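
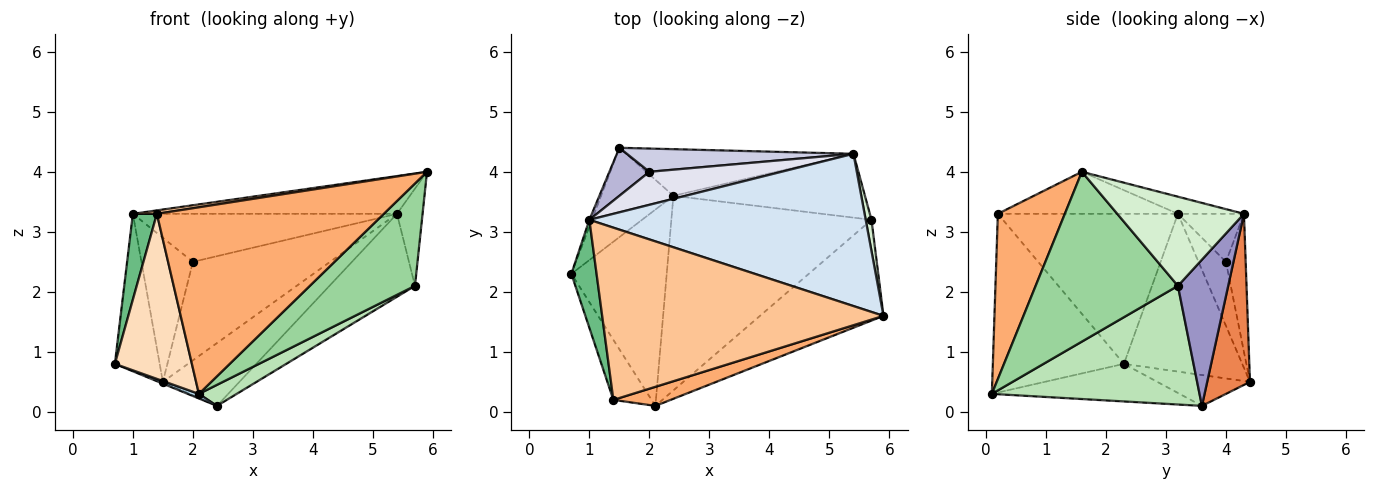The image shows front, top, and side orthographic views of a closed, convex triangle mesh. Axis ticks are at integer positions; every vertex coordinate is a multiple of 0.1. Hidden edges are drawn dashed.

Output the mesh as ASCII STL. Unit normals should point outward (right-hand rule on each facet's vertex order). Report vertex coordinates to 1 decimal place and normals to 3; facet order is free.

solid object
 facet normal -0.935 0.354 -0.015
  outer loop
   vertex 1.0 3.2 3.3
   vertex 1.5 4.4 0.5
   vertex 0.7 2.3 0.8
  endloop
 endfacet
 facet normal -0.393 0.018 -0.920
  outer loop
   vertex 2.4 3.6 0.1
   vertex 0.7 2.3 0.8
   vertex 1.5 4.4 0.5
  endloop
 endfacet
 facet normal -0.366 -0.022 -0.930
  outer loop
   vertex 2.4 3.6 0.1
   vertex 2.1 0.1 0.3
   vertex 0.7 2.3 0.8
  endloop
 endfacet
 facet normal -0.060 0.240 0.969
  outer loop
   vertex 5.4 4.3 3.3
   vertex 1.0 3.2 3.3
   vertex 5.9 1.6 4.0
  endloop
 endfacet
 facet normal 0.409 0.732 -0.544
  outer loop
   vertex 5.4 4.3 3.3
   vertex 2.4 3.6 0.1
   vertex 1.5 4.4 0.5
  endloop
 endfacet
 facet normal 0.282 -0.955 0.098
  outer loop
   vertex 1.4 0.2 3.3
   vertex 2.1 0.1 0.3
   vertex 5.9 1.6 4.0
  endloop
 endfacet
 facet normal -0.148 -0.020 0.989
  outer loop
   vertex 1.4 0.2 3.3
   vertex 5.9 1.6 4.0
   vertex 1.0 3.2 3.3
  endloop
 endfacet
 facet normal -0.848 -0.498 -0.181
  outer loop
   vertex 1.4 0.2 3.3
   vertex 0.7 2.3 0.8
   vertex 2.1 0.1 0.3
  endloop
 endfacet
 facet normal -0.978 -0.130 0.164
  outer loop
   vertex 1.4 0.2 3.3
   vertex 1.0 3.2 3.3
   vertex 0.7 2.3 0.8
  endloop
 endfacet
 facet normal 0.694 -0.513 -0.505
  outer loop
   vertex 5.7 3.2 2.1
   vertex 5.9 1.6 4.0
   vertex 2.1 0.1 0.3
  endloop
 endfacet
 facet normal 0.508 -0.092 -0.856
  outer loop
   vertex 5.7 3.2 2.1
   vertex 2.1 0.1 0.3
   vertex 2.4 3.6 0.1
  endloop
 endfacet
 facet normal 0.978 0.198 0.063
  outer loop
   vertex 5.7 3.2 2.1
   vertex 5.4 4.3 3.3
   vertex 5.9 1.6 4.0
  endloop
 endfacet
 facet normal 0.422 0.718 -0.553
  outer loop
   vertex 5.7 3.2 2.1
   vertex 2.4 3.6 0.1
   vertex 5.4 4.3 3.3
  endloop
 endfacet
 facet normal -0.451 0.846 0.282
  outer loop
   vertex 2.0 4.0 2.5
   vertex 1.5 4.4 0.5
   vertex 1.0 3.2 3.3
  endloop
 endfacet
 facet normal -0.139 0.964 0.227
  outer loop
   vertex 2.0 4.0 2.5
   vertex 5.4 4.3 3.3
   vertex 1.5 4.4 0.5
  endloop
 endfacet
 facet normal -0.202 0.807 0.555
  outer loop
   vertex 2.0 4.0 2.5
   vertex 1.0 3.2 3.3
   vertex 5.4 4.3 3.3
  endloop
 endfacet
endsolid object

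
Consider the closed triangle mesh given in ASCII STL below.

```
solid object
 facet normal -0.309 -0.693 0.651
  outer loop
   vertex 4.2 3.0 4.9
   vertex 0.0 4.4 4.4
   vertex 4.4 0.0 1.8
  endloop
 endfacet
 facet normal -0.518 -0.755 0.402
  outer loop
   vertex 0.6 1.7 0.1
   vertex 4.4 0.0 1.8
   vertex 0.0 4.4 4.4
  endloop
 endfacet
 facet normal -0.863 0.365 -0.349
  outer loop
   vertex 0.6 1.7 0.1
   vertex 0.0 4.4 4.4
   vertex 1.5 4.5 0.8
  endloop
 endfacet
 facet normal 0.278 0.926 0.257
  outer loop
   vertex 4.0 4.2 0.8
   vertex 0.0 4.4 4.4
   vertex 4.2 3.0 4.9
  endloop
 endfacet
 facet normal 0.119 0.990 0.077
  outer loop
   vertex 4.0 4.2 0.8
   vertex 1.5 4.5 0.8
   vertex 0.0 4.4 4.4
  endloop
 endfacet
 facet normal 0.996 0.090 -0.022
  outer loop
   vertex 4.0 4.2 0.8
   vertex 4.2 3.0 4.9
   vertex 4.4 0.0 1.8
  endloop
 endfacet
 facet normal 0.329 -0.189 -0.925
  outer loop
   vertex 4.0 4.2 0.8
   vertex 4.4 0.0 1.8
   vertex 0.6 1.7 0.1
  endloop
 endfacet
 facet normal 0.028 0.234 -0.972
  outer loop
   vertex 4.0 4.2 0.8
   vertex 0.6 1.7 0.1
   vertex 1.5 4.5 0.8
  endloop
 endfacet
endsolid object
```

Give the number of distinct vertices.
6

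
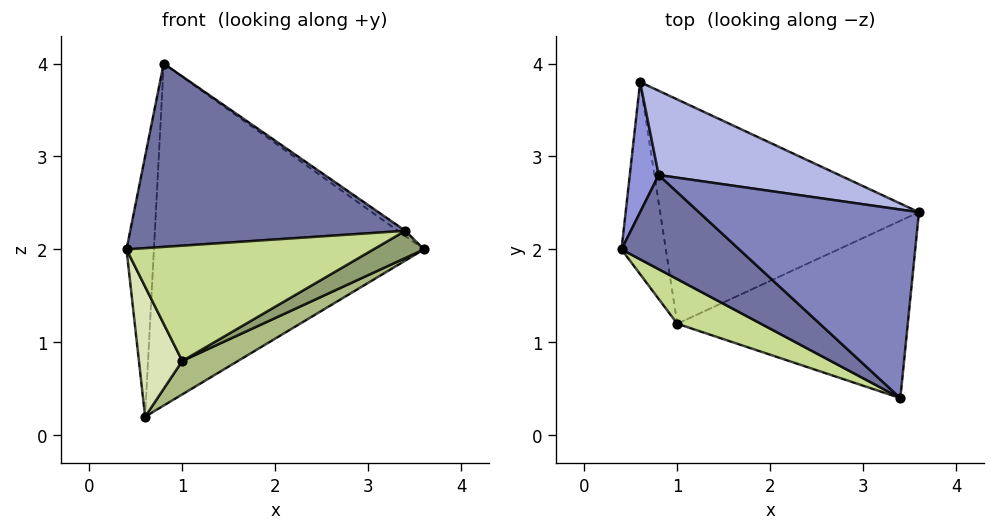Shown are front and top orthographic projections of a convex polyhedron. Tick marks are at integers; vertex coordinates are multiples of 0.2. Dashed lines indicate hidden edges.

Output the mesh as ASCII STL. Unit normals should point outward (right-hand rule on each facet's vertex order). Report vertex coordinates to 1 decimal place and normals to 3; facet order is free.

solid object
 facet normal -0.451 -0.794 0.408
  outer loop
   vertex 0.8 2.8 4.0
   vertex 0.4 2.0 2.0
   vertex 3.4 0.4 2.2
  endloop
 endfacet
 facet normal 0.583 0.023 0.812
  outer loop
   vertex 0.8 2.8 4.0
   vertex 3.4 0.4 2.2
   vertex 3.6 2.4 2.0
  endloop
 endfacet
 facet normal -0.970 0.216 0.108
  outer loop
   vertex 0.6 3.8 0.2
   vertex 0.4 2.0 2.0
   vertex 0.8 2.8 4.0
  endloop
 endfacet
 facet normal 0.296 0.928 0.229
  outer loop
   vertex 0.6 3.8 0.2
   vertex 0.8 2.8 4.0
   vertex 3.6 2.4 2.0
  endloop
 endfacet
 facet normal 0.466 -0.134 -0.875
  outer loop
   vertex 1.0 1.2 0.8
   vertex 3.6 2.4 2.0
   vertex 3.4 0.4 2.2
  endloop
 endfacet
 facet normal 0.465 -0.131 -0.876
  outer loop
   vertex 1.0 1.2 0.8
   vertex 0.6 3.8 0.2
   vertex 3.6 2.4 2.0
  endloop
 endfacet
 facet normal -0.462 -0.827 0.320
  outer loop
   vertex 1.0 1.2 0.8
   vertex 3.4 0.4 2.2
   vertex 0.4 2.0 2.0
  endloop
 endfacet
 facet normal -0.923 -0.215 -0.318
  outer loop
   vertex 1.0 1.2 0.8
   vertex 0.4 2.0 2.0
   vertex 0.6 3.8 0.2
  endloop
 endfacet
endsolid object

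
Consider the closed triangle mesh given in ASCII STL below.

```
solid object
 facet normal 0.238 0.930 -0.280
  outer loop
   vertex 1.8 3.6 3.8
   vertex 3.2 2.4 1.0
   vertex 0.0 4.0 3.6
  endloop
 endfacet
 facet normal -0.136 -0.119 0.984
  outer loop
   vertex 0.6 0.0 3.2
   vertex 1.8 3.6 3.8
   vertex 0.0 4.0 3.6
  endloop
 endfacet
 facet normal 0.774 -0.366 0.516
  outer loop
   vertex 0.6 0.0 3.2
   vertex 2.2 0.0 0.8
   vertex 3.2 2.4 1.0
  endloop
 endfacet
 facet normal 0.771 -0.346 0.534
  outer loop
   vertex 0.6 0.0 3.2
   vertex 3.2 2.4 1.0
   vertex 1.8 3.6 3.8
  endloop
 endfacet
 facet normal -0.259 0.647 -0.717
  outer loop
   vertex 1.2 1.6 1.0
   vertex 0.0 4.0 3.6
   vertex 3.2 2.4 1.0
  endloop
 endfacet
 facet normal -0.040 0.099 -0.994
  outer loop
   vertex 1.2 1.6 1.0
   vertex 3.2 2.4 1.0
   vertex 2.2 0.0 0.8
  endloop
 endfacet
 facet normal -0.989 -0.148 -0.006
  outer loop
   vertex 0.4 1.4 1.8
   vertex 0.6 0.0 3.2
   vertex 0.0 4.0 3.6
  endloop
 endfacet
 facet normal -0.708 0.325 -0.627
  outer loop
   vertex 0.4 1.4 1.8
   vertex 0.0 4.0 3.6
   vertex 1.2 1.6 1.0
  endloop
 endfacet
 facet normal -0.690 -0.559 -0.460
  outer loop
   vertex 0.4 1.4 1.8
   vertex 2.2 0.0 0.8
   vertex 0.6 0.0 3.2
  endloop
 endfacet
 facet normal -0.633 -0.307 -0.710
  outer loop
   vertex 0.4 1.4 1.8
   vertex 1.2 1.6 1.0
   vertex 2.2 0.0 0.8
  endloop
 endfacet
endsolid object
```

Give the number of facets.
10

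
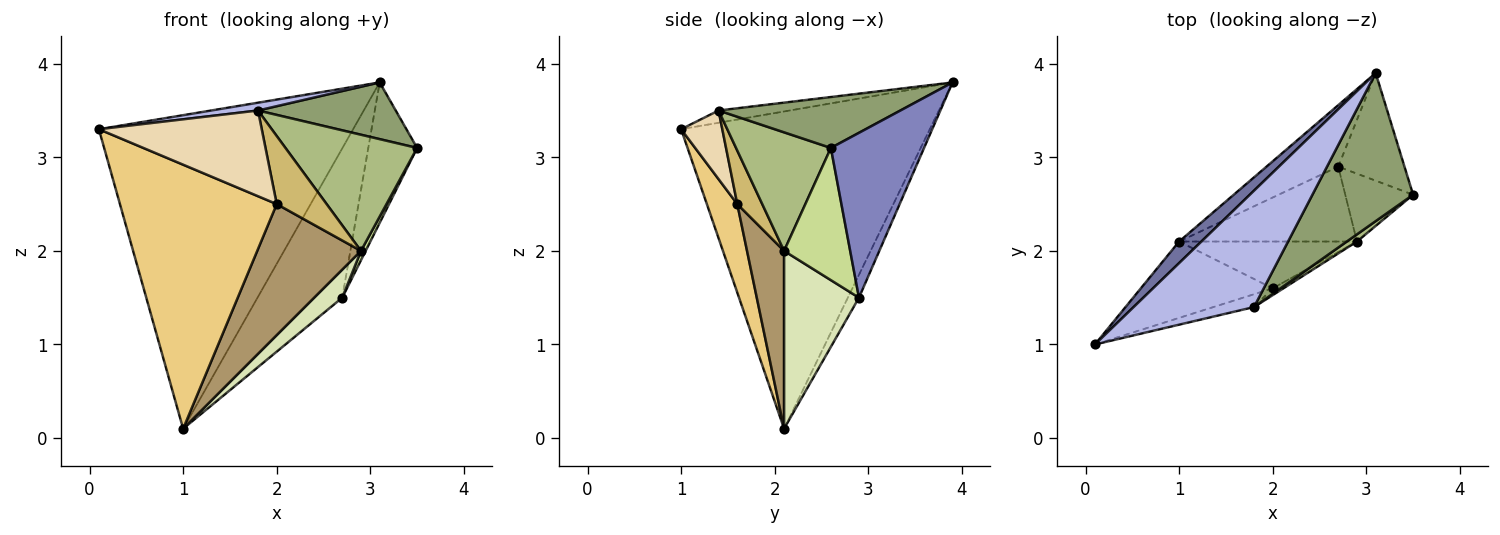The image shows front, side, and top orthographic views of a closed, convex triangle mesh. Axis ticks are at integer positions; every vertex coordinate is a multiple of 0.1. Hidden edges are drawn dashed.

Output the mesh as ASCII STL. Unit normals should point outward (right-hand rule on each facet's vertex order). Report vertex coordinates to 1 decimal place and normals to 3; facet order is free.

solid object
 facet normal -0.698 0.714 0.049
  outer loop
   vertex 1.0 2.1 0.1
   vertex 0.1 1.0 3.3
   vertex 3.1 3.9 3.8
  endloop
 endfacet
 facet normal 0.834 0.437 -0.335
  outer loop
   vertex 2.7 2.9 1.5
   vertex 3.1 3.9 3.8
   vertex 3.5 2.6 3.1
  endloop
 endfacet
 facet normal -0.121 0.918 -0.378
  outer loop
   vertex 2.7 2.9 1.5
   vertex 1.0 2.1 0.1
   vertex 3.1 3.9 3.8
  endloop
 endfacet
 facet normal -0.101 -0.067 0.993
  outer loop
   vertex 1.8 1.4 3.5
   vertex 3.1 3.9 3.8
   vertex 0.1 1.0 3.3
  endloop
 endfacet
 facet normal 0.427 -0.323 0.844
  outer loop
   vertex 1.8 1.4 3.5
   vertex 3.5 2.6 3.1
   vertex 3.1 3.9 3.8
  endloop
 endfacet
 facet normal 0.584 -0.810 0.050
  outer loop
   vertex 2.9 2.1 2.0
   vertex 3.5 2.6 3.1
   vertex 1.8 1.4 3.5
  endloop
 endfacet
 facet normal 0.888 -0.063 -0.456
  outer loop
   vertex 2.9 2.1 2.0
   vertex 2.7 2.9 1.5
   vertex 3.5 2.6 3.1
  endloop
 endfacet
 facet normal 0.683 -0.256 -0.683
  outer loop
   vertex 2.9 2.1 2.0
   vertex 1.0 2.1 0.1
   vertex 2.7 2.9 1.5
  endloop
 endfacet
 facet normal 0.319 -0.893 -0.319
  outer loop
   vertex 2.0 1.6 2.5
   vertex 1.0 2.1 0.1
   vertex 2.9 2.1 2.0
  endloop
 endfacet
 facet normal 0.445 -0.891 -0.089
  outer loop
   vertex 2.0 1.6 2.5
   vertex 2.9 2.1 2.0
   vertex 1.8 1.4 3.5
  endloop
 endfacet
 facet normal 0.183 -0.944 -0.273
  outer loop
   vertex 2.0 1.6 2.5
   vertex 0.1 1.0 3.3
   vertex 1.0 2.1 0.1
  endloop
 endfacet
 facet normal 0.243 -0.959 -0.143
  outer loop
   vertex 2.0 1.6 2.5
   vertex 1.8 1.4 3.5
   vertex 0.1 1.0 3.3
  endloop
 endfacet
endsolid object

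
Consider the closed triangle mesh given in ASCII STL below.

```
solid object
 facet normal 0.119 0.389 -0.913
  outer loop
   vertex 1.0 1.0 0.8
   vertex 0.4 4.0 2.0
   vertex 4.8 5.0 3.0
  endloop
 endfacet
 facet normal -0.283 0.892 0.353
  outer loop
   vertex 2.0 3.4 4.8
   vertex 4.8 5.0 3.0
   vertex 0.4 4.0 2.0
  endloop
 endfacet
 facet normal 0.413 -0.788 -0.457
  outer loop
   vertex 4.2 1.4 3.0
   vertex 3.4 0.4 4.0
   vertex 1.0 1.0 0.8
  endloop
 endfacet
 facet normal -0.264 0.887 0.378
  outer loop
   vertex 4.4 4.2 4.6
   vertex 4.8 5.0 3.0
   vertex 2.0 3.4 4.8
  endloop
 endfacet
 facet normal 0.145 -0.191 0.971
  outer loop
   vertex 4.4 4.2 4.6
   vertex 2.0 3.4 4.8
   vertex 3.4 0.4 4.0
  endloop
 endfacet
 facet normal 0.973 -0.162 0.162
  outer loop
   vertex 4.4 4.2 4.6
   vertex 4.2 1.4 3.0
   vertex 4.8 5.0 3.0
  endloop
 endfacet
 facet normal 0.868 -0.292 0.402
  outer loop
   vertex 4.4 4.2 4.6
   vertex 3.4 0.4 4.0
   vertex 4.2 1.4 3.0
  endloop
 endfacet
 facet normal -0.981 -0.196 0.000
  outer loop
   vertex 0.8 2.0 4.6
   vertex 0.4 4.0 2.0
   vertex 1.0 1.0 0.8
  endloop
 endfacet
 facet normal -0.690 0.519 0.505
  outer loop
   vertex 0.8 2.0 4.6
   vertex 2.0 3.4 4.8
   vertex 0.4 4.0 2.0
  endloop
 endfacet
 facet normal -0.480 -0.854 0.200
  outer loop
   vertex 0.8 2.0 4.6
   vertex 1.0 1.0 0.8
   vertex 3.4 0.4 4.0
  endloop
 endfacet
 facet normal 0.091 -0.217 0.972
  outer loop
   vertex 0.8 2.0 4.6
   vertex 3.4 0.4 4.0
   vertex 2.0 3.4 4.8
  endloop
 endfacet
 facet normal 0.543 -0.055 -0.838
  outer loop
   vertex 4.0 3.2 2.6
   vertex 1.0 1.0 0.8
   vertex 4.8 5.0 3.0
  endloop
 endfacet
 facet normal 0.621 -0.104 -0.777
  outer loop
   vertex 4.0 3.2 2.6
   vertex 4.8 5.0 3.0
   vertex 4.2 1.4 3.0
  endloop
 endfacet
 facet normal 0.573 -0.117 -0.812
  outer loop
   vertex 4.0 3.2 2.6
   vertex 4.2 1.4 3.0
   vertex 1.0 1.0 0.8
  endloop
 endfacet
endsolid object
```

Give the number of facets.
14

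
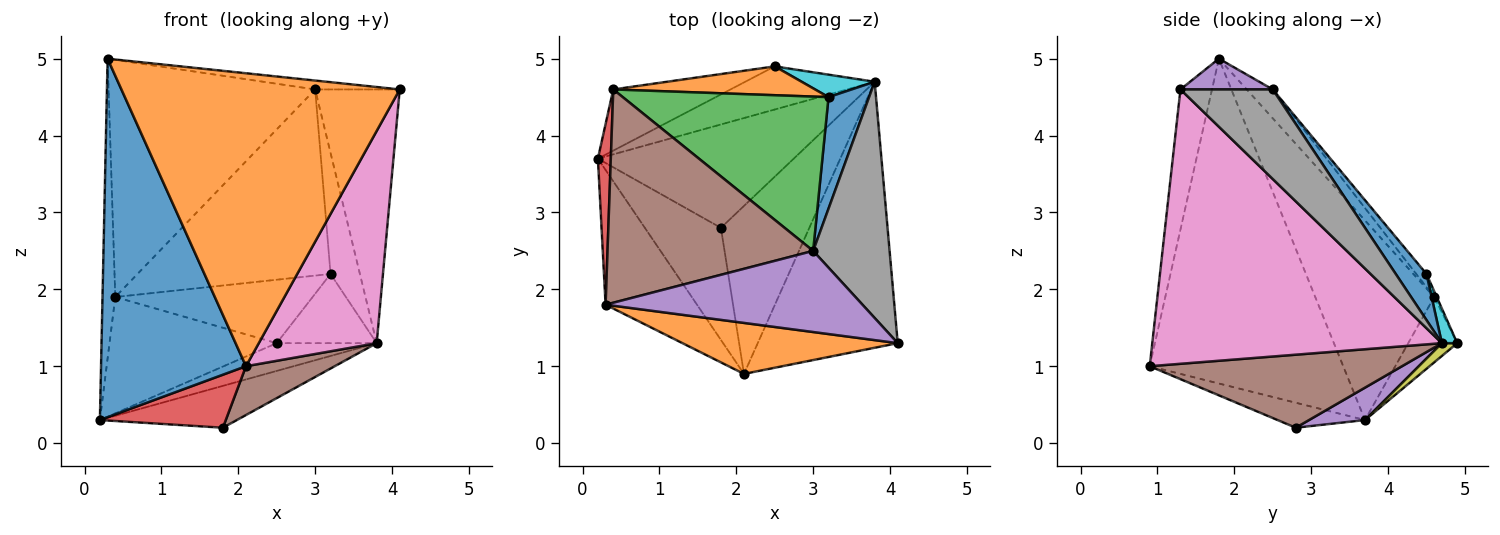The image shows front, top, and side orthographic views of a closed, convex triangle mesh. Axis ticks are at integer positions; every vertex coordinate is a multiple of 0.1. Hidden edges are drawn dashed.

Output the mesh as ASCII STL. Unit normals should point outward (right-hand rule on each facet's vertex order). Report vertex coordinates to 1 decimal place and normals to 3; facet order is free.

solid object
 facet normal -0.781 -0.585 -0.220
  outer loop
   vertex 2.1 0.9 1.0
   vertex 0.3 1.8 5.0
   vertex 0.2 3.7 0.3
  endloop
 endfacet
 facet normal -0.111 -0.979 0.170
  outer loop
   vertex 2.1 0.9 1.0
   vertex 4.1 1.3 4.6
   vertex 0.3 1.8 5.0
  endloop
 endfacet
 facet normal -0.251 0.857 -0.451
  outer loop
   vertex 0.4 4.6 1.9
   vertex 2.5 4.9 1.3
   vertex 0.2 3.7 0.3
  endloop
 endfacet
 facet normal -0.992 0.106 0.064
  outer loop
   vertex 0.4 4.6 1.9
   vertex 0.2 3.7 0.3
   vertex 0.3 1.8 5.0
  endloop
 endfacet
 facet normal 0.118 0.108 0.987
  outer loop
   vertex 3.0 2.5 4.6
   vertex 0.3 1.8 5.0
   vertex 4.1 1.3 4.6
  endloop
 endfacet
 facet normal -0.093 0.740 0.666
  outer loop
   vertex 3.0 2.5 4.6
   vertex 0.4 4.6 1.9
   vertex 0.3 1.8 5.0
  endloop
 endfacet
 facet normal 0.837 -0.341 -0.427
  outer loop
   vertex 3.8 4.7 1.3
   vertex 4.1 1.3 4.6
   vertex 2.1 0.9 1.0
  endloop
 endfacet
 facet normal 0.624 0.572 0.533
  outer loop
   vertex 3.8 4.7 1.3
   vertex 3.0 2.5 4.6
   vertex 4.1 1.3 4.6
  endloop
 endfacet
 facet normal 0.083 0.539 -0.838
  outer loop
   vertex 3.8 4.7 1.3
   vertex 0.2 3.7 0.3
   vertex 2.5 4.9 1.3
  endloop
 endfacet
 facet normal 0.145 0.941 0.306
  outer loop
   vertex 3.2 4.5 2.2
   vertex 3.8 4.7 1.3
   vertex 2.5 4.9 1.3
  endloop
 endfacet
 facet normal 0.610 0.583 0.536
  outer loop
   vertex 3.2 4.5 2.2
   vertex 3.0 2.5 4.6
   vertex 3.8 4.7 1.3
  endloop
 endfacet
 facet normal -0.012 0.910 0.414
  outer loop
   vertex 3.2 4.5 2.2
   vertex 2.5 4.9 1.3
   vertex 0.4 4.6 1.9
  endloop
 endfacet
 facet normal -0.041 0.769 0.638
  outer loop
   vertex 3.2 4.5 2.2
   vertex 0.4 4.6 1.9
   vertex 3.0 2.5 4.6
  endloop
 endfacet
 facet normal -0.285 -0.410 -0.867
  outer loop
   vertex 1.8 2.8 0.2
   vertex 2.1 0.9 1.0
   vertex 0.2 3.7 0.3
  endloop
 endfacet
 facet normal 0.151 0.371 -0.916
  outer loop
   vertex 1.8 2.8 0.2
   vertex 0.2 3.7 0.3
   vertex 3.8 4.7 1.3
  endloop
 endfacet
 facet normal 0.621 -0.219 -0.752
  outer loop
   vertex 1.8 2.8 0.2
   vertex 3.8 4.7 1.3
   vertex 2.1 0.9 1.0
  endloop
 endfacet
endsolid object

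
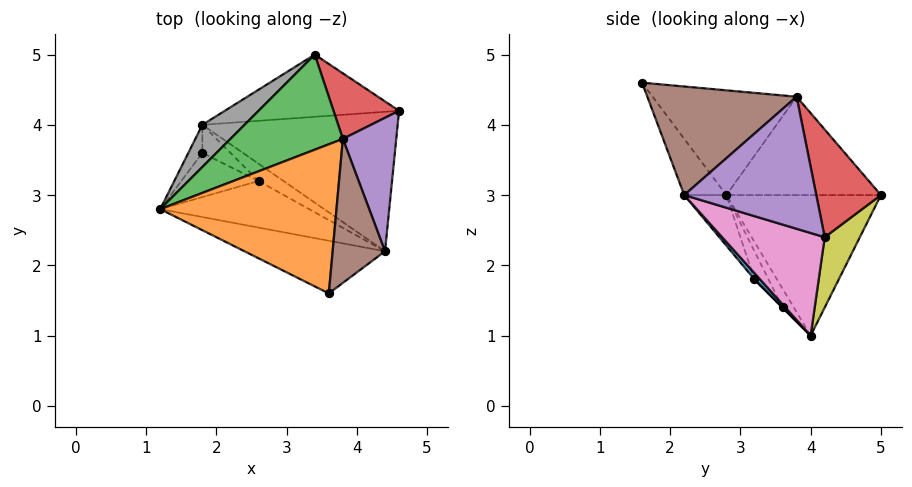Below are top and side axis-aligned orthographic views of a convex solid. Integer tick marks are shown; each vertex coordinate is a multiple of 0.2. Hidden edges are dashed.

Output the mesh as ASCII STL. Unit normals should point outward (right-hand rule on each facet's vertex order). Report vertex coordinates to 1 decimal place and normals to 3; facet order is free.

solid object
 facet normal -0.167 -0.893 -0.418
  outer loop
   vertex 4.4 2.2 3.0
   vertex 3.6 1.6 4.6
   vertex 1.2 2.8 3.0
  endloop
 endfacet
 facet normal -0.507 0.124 0.853
  outer loop
   vertex 3.8 3.8 4.4
   vertex 1.2 2.8 3.0
   vertex 3.6 1.6 4.6
  endloop
 endfacet
 facet normal -0.550 0.550 0.629
  outer loop
   vertex 3.8 3.8 4.4
   vertex 3.4 5.0 3.0
   vertex 1.2 2.8 3.0
  endloop
 endfacet
 facet normal 0.638 0.665 0.388
  outer loop
   vertex 3.8 3.8 4.4
   vertex 4.6 4.2 2.4
   vertex 3.4 5.0 3.0
  endloop
 endfacet
 facet normal 0.927 0.020 0.375
  outer loop
   vertex 3.8 3.8 4.4
   vertex 4.4 2.2 3.0
   vertex 4.6 4.2 2.4
  endloop
 endfacet
 facet normal 0.900 -0.042 0.434
  outer loop
   vertex 3.8 3.8 4.4
   vertex 3.6 1.6 4.6
   vertex 4.4 2.2 3.0
  endloop
 endfacet
 facet normal 0.444 -0.298 -0.845
  outer loop
   vertex 1.8 4.0 1.0
   vertex 4.6 4.2 2.4
   vertex 4.4 2.2 3.0
  endloop
 endfacet
 facet normal -0.692 0.692 0.208
  outer loop
   vertex 1.8 4.0 1.0
   vertex 1.2 2.8 3.0
   vertex 3.4 5.0 3.0
  endloop
 endfacet
 facet normal 0.233 0.782 -0.578
  outer loop
   vertex 1.8 4.0 1.0
   vertex 3.4 5.0 3.0
   vertex 4.6 4.2 2.4
  endloop
 endfacet
 facet normal -0.686 -0.514 -0.514
  outer loop
   vertex 1.8 3.6 1.4
   vertex 1.2 2.8 3.0
   vertex 1.8 4.0 1.0
  endloop
 endfacet
 facet normal 0.196 -0.588 -0.784
  outer loop
   vertex 2.6 3.2 1.8
   vertex 1.8 4.0 1.0
   vertex 4.4 2.2 3.0
  endloop
 endfacet
 facet normal 0.000 -0.707 -0.707
  outer loop
   vertex 2.6 3.2 1.8
   vertex 1.8 3.6 1.4
   vertex 1.8 4.0 1.0
  endloop
 endfacet
 facet normal -0.162 -0.864 -0.477
  outer loop
   vertex 2.6 3.2 1.8
   vertex 4.4 2.2 3.0
   vertex 1.2 2.8 3.0
  endloop
 endfacet
 facet normal -0.179 -0.851 -0.493
  outer loop
   vertex 2.6 3.2 1.8
   vertex 1.2 2.8 3.0
   vertex 1.8 3.6 1.4
  endloop
 endfacet
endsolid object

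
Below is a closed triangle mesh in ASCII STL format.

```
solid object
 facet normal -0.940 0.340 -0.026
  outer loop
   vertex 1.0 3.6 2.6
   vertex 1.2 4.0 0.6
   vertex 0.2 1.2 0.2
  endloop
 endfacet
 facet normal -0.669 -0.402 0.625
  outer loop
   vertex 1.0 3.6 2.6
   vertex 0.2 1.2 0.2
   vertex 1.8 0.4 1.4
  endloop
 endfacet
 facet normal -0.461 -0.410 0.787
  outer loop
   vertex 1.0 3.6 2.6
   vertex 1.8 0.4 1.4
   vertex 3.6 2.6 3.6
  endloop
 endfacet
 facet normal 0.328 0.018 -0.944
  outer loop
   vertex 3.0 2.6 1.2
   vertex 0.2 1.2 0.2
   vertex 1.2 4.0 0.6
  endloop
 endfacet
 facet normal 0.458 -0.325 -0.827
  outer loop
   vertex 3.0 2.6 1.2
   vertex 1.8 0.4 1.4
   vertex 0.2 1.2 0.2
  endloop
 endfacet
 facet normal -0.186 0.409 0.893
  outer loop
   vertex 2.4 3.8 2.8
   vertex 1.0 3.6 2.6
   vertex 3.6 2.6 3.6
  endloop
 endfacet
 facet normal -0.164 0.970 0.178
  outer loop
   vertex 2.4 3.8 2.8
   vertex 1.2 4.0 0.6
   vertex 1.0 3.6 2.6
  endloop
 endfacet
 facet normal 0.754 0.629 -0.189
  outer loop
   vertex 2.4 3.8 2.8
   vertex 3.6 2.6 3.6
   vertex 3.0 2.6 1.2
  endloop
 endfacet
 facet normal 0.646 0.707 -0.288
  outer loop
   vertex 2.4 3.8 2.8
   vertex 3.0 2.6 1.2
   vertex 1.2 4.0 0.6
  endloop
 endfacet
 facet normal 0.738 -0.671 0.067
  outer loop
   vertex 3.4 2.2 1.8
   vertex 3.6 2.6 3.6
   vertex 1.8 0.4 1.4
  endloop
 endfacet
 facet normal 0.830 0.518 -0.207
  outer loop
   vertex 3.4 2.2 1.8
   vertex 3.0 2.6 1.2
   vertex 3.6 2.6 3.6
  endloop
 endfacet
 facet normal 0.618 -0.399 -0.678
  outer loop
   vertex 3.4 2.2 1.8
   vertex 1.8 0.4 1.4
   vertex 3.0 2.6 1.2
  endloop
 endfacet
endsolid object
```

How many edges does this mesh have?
18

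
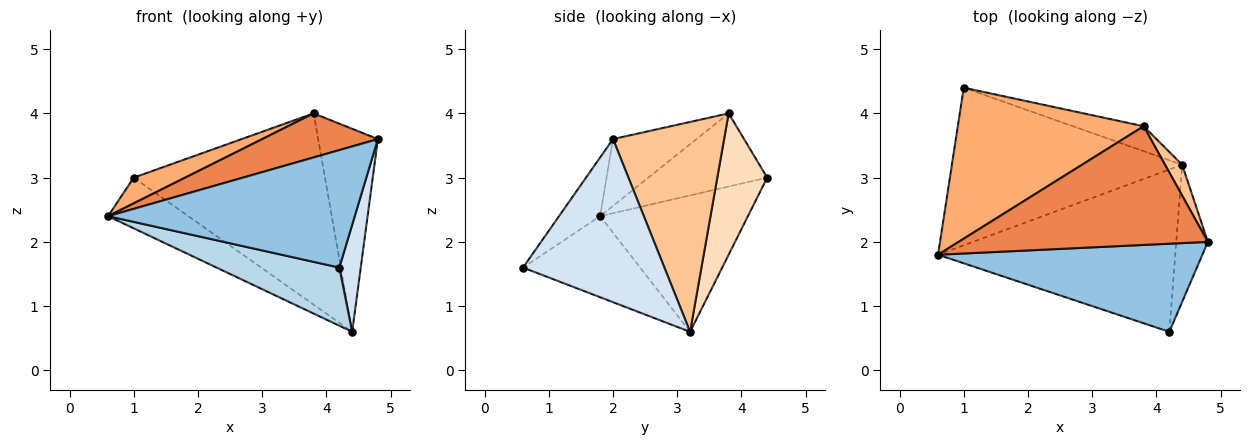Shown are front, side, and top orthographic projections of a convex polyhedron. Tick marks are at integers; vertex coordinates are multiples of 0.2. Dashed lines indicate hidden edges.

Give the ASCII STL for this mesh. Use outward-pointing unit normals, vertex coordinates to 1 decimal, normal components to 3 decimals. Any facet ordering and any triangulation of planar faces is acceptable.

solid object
 facet normal -0.491 0.267 -0.829
  outer loop
   vertex 4.4 3.2 0.6
   vertex 0.6 1.8 2.4
   vertex 1.0 4.4 3.0
  endloop
 endfacet
 facet normal -0.132 -0.793 0.595
  outer loop
   vertex 4.2 0.6 1.6
   vertex 4.8 2.0 3.6
   vertex 0.6 1.8 2.4
  endloop
 endfacet
 facet normal -0.306 -0.321 -0.896
  outer loop
   vertex 4.2 0.6 1.6
   vertex 0.6 1.8 2.4
   vertex 4.4 3.2 0.6
  endloop
 endfacet
 facet normal 0.971 -0.147 -0.188
  outer loop
   vertex 4.2 0.6 1.6
   vertex 4.4 3.2 0.6
   vertex 4.8 2.0 3.6
  endloop
 endfacet
 facet normal -0.244 -0.337 0.909
  outer loop
   vertex 3.8 3.8 4.0
   vertex 0.6 1.8 2.4
   vertex 4.8 2.0 3.6
  endloop
 endfacet
 facet normal -0.362 -0.156 0.919
  outer loop
   vertex 3.8 3.8 4.0
   vertex 1.0 4.4 3.0
   vertex 0.6 1.8 2.4
  endloop
 endfacet
 facet normal 0.879 0.472 0.072
  outer loop
   vertex 3.8 3.8 4.0
   vertex 4.8 2.0 3.6
   vertex 4.4 3.2 0.6
  endloop
 endfacet
 facet normal 0.250 0.960 -0.125
  outer loop
   vertex 3.8 3.8 4.0
   vertex 4.4 3.2 0.6
   vertex 1.0 4.4 3.0
  endloop
 endfacet
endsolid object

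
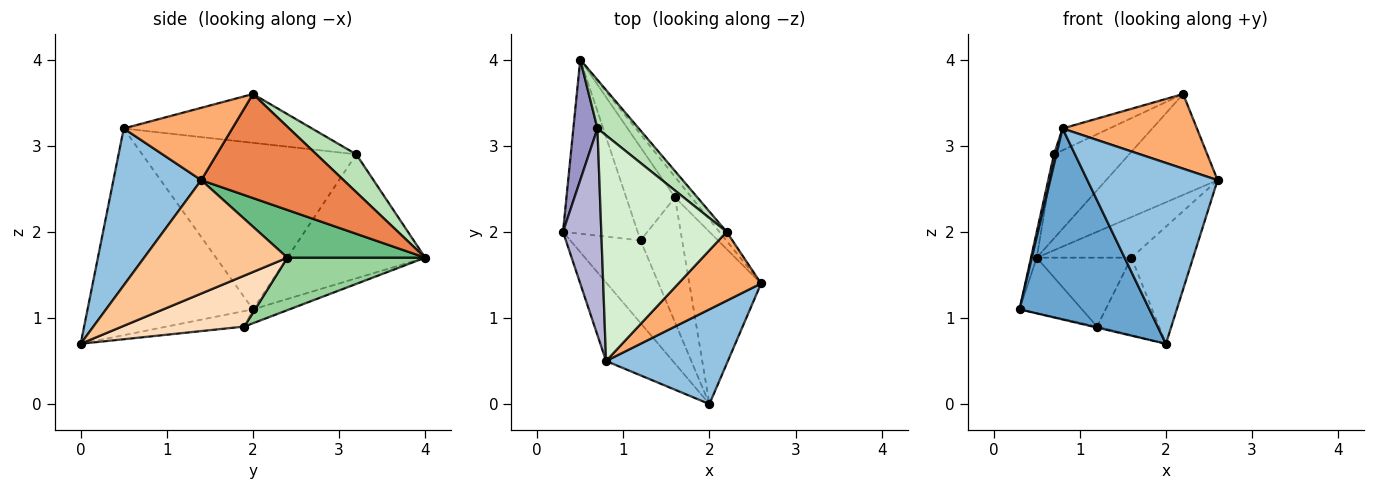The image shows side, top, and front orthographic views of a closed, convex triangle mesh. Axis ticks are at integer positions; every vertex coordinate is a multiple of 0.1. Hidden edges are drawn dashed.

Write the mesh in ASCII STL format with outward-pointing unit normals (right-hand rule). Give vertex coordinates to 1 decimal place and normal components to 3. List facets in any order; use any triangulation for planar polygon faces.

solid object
 facet normal -0.762 -0.599 -0.246
  outer loop
   vertex 0.8 0.5 3.2
   vertex 0.3 2.0 1.1
   vertex 2.0 0.0 0.7
  endloop
 endfacet
 facet normal 0.513 -0.760 0.398
  outer loop
   vertex 0.8 0.5 3.2
   vertex 2.0 0.0 0.7
   vertex 2.6 1.4 2.6
  endloop
 endfacet
 facet normal -0.175 0.299 -0.938
  outer loop
   vertex 1.2 1.9 0.9
   vertex 0.3 2.0 1.1
   vertex 0.5 4.0 1.7
  endloop
 endfacet
 facet normal -0.216 0.012 -0.976
  outer loop
   vertex 1.2 1.9 0.9
   vertex 2.0 0.0 0.7
   vertex 0.3 2.0 1.1
  endloop
 endfacet
 facet normal 0.786 0.616 -0.055
  outer loop
   vertex 2.2 2.0 3.6
   vertex 2.6 1.4 2.6
   vertex 0.5 4.0 1.7
  endloop
 endfacet
 facet normal 0.510 -0.632 0.583
  outer loop
   vertex 2.2 2.0 3.6
   vertex 0.8 0.5 3.2
   vertex 2.6 1.4 2.6
  endloop
 endfacet
 facet normal 0.794 0.342 -0.503
  outer loop
   vertex 1.6 2.4 1.7
   vertex 2.6 1.4 2.6
   vertex 2.0 0.0 0.7
  endloop
 endfacet
 facet normal 0.721 0.366 -0.589
  outer loop
   vertex 1.6 2.4 1.7
   vertex 2.0 0.0 0.7
   vertex 1.2 1.9 0.9
  endloop
 endfacet
 facet normal 0.792 0.545 -0.275
  outer loop
   vertex 1.6 2.4 1.7
   vertex 0.5 4.0 1.7
   vertex 2.6 1.4 2.6
  endloop
 endfacet
 facet normal 0.654 0.450 -0.608
  outer loop
   vertex 1.6 2.4 1.7
   vertex 1.2 1.9 0.9
   vertex 0.5 4.0 1.7
  endloop
 endfacet
 facet normal 0.417 0.787 0.455
  outer loop
   vertex 0.7 3.2 2.9
   vertex 2.2 2.0 3.6
   vertex 0.5 4.0 1.7
  endloop
 endfacet
 facet normal -0.361 0.090 0.928
  outer loop
   vertex 0.7 3.2 2.9
   vertex 0.8 0.5 3.2
   vertex 2.2 2.0 3.6
  endloop
 endfacet
 facet normal -0.981 0.041 0.191
  outer loop
   vertex 0.7 3.2 2.9
   vertex 0.5 4.0 1.7
   vertex 0.3 2.0 1.1
  endloop
 endfacet
 facet normal -0.975 -0.011 0.224
  outer loop
   vertex 0.7 3.2 2.9
   vertex 0.3 2.0 1.1
   vertex 0.8 0.5 3.2
  endloop
 endfacet
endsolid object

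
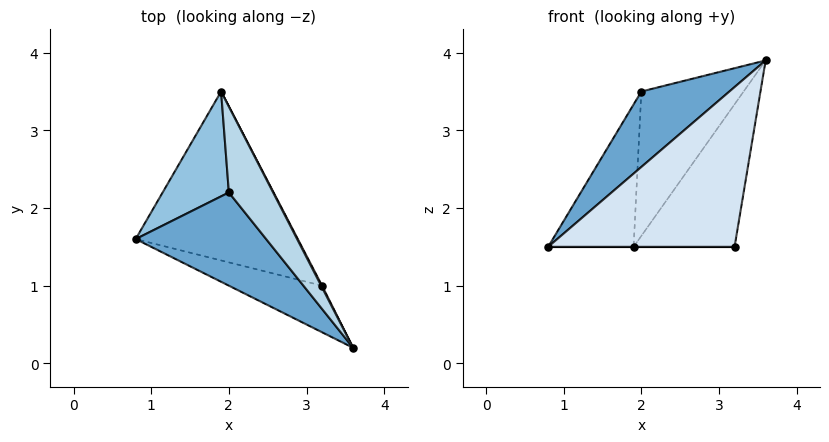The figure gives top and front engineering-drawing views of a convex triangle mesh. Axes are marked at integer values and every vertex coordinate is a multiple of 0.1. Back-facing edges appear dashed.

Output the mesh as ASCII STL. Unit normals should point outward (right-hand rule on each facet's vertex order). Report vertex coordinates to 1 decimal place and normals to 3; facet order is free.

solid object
 facet normal -0.700 -0.449 0.555
  outer loop
   vertex 2.0 2.2 3.5
   vertex 0.8 1.6 1.5
   vertex 3.6 0.2 3.9
  endloop
 endfacet
 facet normal -0.812 0.470 0.346
  outer loop
   vertex 2.0 2.2 3.5
   vertex 1.9 3.5 1.5
   vertex 0.8 1.6 1.5
  endloop
 endfacet
 facet normal 0.687 0.624 0.371
  outer loop
   vertex 2.0 2.2 3.5
   vertex 3.6 0.2 3.9
   vertex 1.9 3.5 1.5
  endloop
 endfacet
 facet normal -0.233 -0.933 -0.272
  outer loop
   vertex 3.2 1.0 1.5
   vertex 3.6 0.2 3.9
   vertex 0.8 1.6 1.5
  endloop
 endfacet
 facet normal 0.000 0.000 -1.000
  outer loop
   vertex 3.2 1.0 1.5
   vertex 0.8 1.6 1.5
   vertex 1.9 3.5 1.5
  endloop
 endfacet
 facet normal 0.887 0.461 0.006
  outer loop
   vertex 3.2 1.0 1.5
   vertex 1.9 3.5 1.5
   vertex 3.6 0.2 3.9
  endloop
 endfacet
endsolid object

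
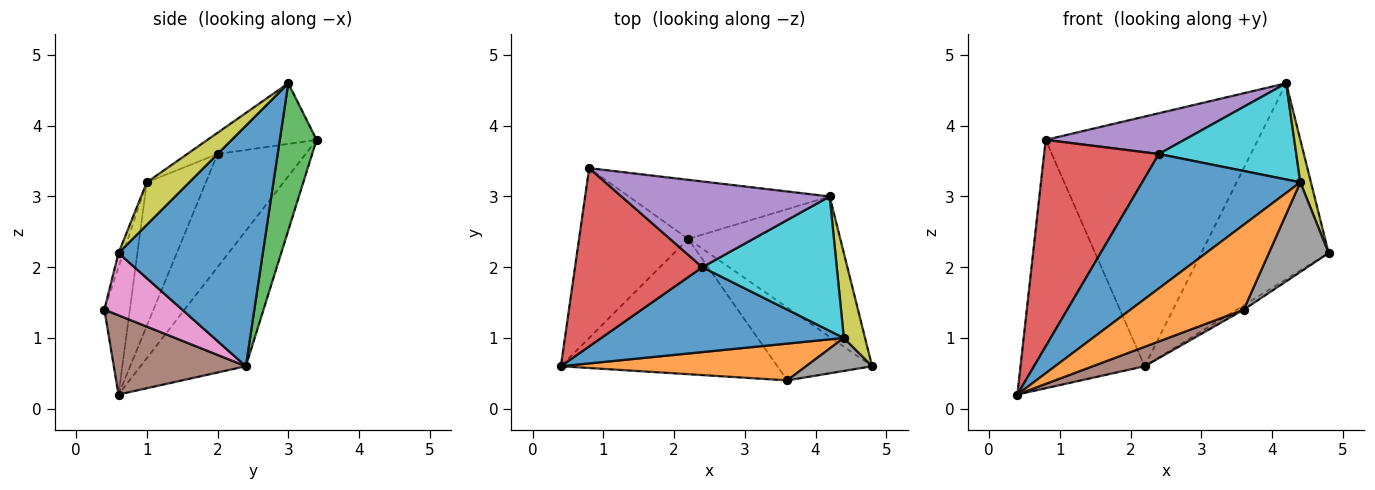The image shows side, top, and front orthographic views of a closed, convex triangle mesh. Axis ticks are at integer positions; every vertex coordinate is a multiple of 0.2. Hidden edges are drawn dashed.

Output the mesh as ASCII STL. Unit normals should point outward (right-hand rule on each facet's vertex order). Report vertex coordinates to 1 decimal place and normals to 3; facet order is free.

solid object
 facet normal 0.678 0.598 -0.428
  outer loop
   vertex 2.2 2.4 0.6
   vertex 4.2 3.0 4.6
   vertex 4.8 0.6 2.2
  endloop
 endfacet
 facet normal -0.574 0.676 -0.462
  outer loop
   vertex 2.2 2.4 0.6
   vertex 0.4 0.6 0.2
   vertex 0.8 3.4 3.8
  endloop
 endfacet
 facet normal 0.166 0.960 -0.227
  outer loop
   vertex 2.2 2.4 0.6
   vertex 0.8 3.4 3.8
   vertex 4.2 3.0 4.6
  endloop
 endfacet
 facet normal -0.502 -0.655 0.565
  outer loop
   vertex 2.4 2.0 3.6
   vertex 0.8 3.4 3.8
   vertex 0.4 0.6 0.2
  endloop
 endfacet
 facet normal -0.254 -0.415 0.873
  outer loop
   vertex 2.4 2.0 3.6
   vertex 4.2 3.0 4.6
   vertex 0.8 3.4 3.8
  endloop
 endfacet
 facet normal 0.341 -0.134 -0.931
  outer loop
   vertex 3.6 0.4 1.4
   vertex 0.4 0.6 0.2
   vertex 2.2 2.4 0.6
  endloop
 endfacet
 facet normal 0.548 0.050 -0.835
  outer loop
   vertex 3.6 0.4 1.4
   vertex 2.2 2.4 0.6
   vertex 4.8 0.6 2.2
  endloop
 endfacet
 facet normal -0.074 -0.936 0.345
  outer loop
   vertex 4.4 1.0 3.2
   vertex 3.6 0.4 1.4
   vertex 4.8 0.6 2.2
  endloop
 endfacet
 facet normal 0.873 -0.218 0.436
  outer loop
   vertex 4.4 1.0 3.2
   vertex 4.8 0.6 2.2
   vertex 4.2 3.0 4.6
  endloop
 endfacet
 facet normal -0.127 -0.577 0.807
  outer loop
   vertex 4.4 1.0 3.2
   vertex 4.2 3.0 4.6
   vertex 2.4 2.0 3.6
  endloop
 endfacet
 facet normal -0.301 -0.806 0.509
  outer loop
   vertex 4.4 1.0 3.2
   vertex 2.4 2.0 3.6
   vertex 0.4 0.6 0.2
  endloop
 endfacet
 facet normal -0.202 -0.899 0.389
  outer loop
   vertex 4.4 1.0 3.2
   vertex 0.4 0.6 0.2
   vertex 3.6 0.4 1.4
  endloop
 endfacet
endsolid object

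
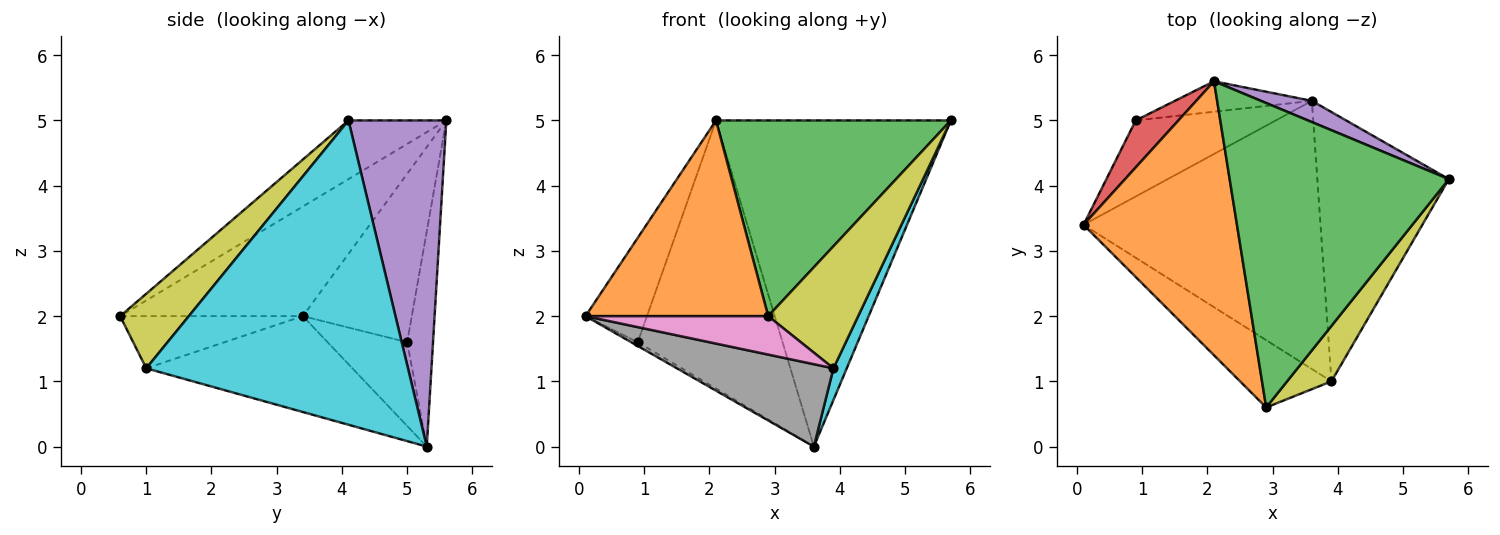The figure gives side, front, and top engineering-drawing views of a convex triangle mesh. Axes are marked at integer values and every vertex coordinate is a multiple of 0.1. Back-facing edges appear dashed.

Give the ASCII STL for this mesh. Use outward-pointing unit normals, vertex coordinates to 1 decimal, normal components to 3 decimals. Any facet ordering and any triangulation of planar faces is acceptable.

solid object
 facet normal -0.513 0.042 -0.857
  outer loop
   vertex 0.9 5.0 1.6
   vertex 3.6 5.3 0.0
   vertex 0.1 3.4 2.0
  endloop
 endfacet
 facet normal -0.503 -0.503 0.704
  outer loop
   vertex 2.1 5.6 5.0
   vertex 0.1 3.4 2.0
   vertex 2.9 0.6 2.0
  endloop
 endfacet
 facet normal -0.220 -0.528 0.821
  outer loop
   vertex 2.1 5.6 5.0
   vertex 2.9 0.6 2.0
   vertex 5.7 4.1 5.0
  endloop
 endfacet
 facet normal -0.851 0.479 0.216
  outer loop
   vertex 2.1 5.6 5.0
   vertex 0.9 5.0 1.6
   vertex 0.1 3.4 2.0
  endloop
 endfacet
 facet normal 0.384 0.921 0.060
  outer loop
   vertex 2.1 5.6 5.0
   vertex 5.7 4.1 5.0
   vertex 3.6 5.3 0.0
  endloop
 endfacet
 facet normal -0.175 0.978 -0.111
  outer loop
   vertex 2.1 5.6 5.0
   vertex 3.6 5.3 0.0
   vertex 0.9 5.0 1.6
  endloop
 endfacet
 facet normal -0.444 -0.444 -0.778
  outer loop
   vertex 3.9 1.0 1.2
   vertex 2.9 0.6 2.0
   vertex 0.1 3.4 2.0
  endloop
 endfacet
 facet normal -0.361 -0.274 -0.892
  outer loop
   vertex 3.9 1.0 1.2
   vertex 0.1 3.4 2.0
   vertex 3.6 5.3 0.0
  endloop
 endfacet
 facet normal 0.571 -0.748 0.340
  outer loop
   vertex 3.9 1.0 1.2
   vertex 5.7 4.1 5.0
   vertex 2.9 0.6 2.0
  endloop
 endfacet
 facet normal 0.917 -0.047 -0.396
  outer loop
   vertex 3.9 1.0 1.2
   vertex 3.6 5.3 0.0
   vertex 5.7 4.1 5.0
  endloop
 endfacet
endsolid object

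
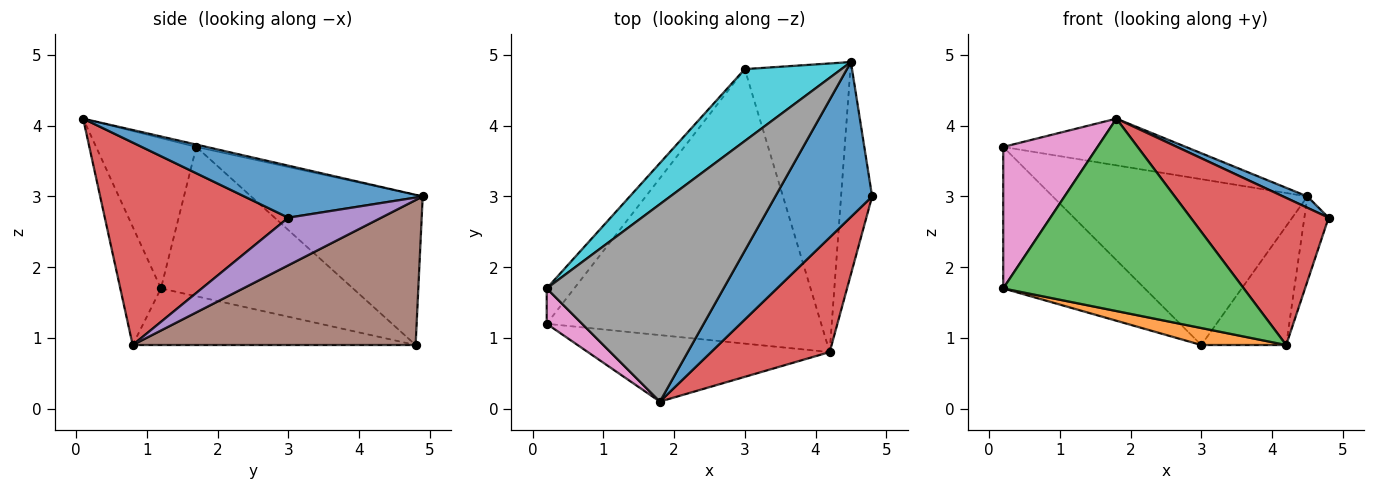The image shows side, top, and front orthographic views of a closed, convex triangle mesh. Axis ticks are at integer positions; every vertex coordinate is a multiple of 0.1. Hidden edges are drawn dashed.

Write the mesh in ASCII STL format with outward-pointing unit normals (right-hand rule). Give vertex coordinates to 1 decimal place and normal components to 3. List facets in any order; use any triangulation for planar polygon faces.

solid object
 facet normal 0.472 -0.064 0.879
  outer loop
   vertex 1.8 0.1 4.1
   vertex 4.8 3.0 2.7
   vertex 4.5 4.9 3.0
  endloop
 endfacet
 facet normal -0.202 -0.060 -0.978
  outer loop
   vertex 4.2 0.8 0.9
   vertex 0.2 1.2 1.7
   vertex 3.0 4.8 0.9
  endloop
 endfacet
 facet normal -0.158 -0.933 -0.323
  outer loop
   vertex 4.2 0.8 0.9
   vertex 1.8 0.1 4.1
   vertex 0.2 1.2 1.7
  endloop
 endfacet
 facet normal 0.724 -0.544 0.424
  outer loop
   vertex 4.2 0.8 0.9
   vertex 4.8 3.0 2.7
   vertex 1.8 0.1 4.1
  endloop
 endfacet
 facet normal 0.818 0.213 -0.534
  outer loop
   vertex 4.2 0.8 0.9
   vertex 4.5 4.9 3.0
   vertex 4.8 3.0 2.7
  endloop
 endfacet
 facet normal 0.785 0.236 -0.572
  outer loop
   vertex 4.2 0.8 0.9
   vertex 3.0 4.8 0.9
   vertex 4.5 4.9 3.0
  endloop
 endfacet
 facet normal -0.718 -0.676 0.169
  outer loop
   vertex 0.2 1.7 3.7
   vertex 0.2 1.2 1.7
   vertex 1.8 0.1 4.1
  endloop
 endfacet
 facet normal -0.013 0.230 0.973
  outer loop
   vertex 0.2 1.7 3.7
   vertex 1.8 0.1 4.1
   vertex 4.5 4.9 3.0
  endloop
 endfacet
 facet normal -0.796 0.587 -0.147
  outer loop
   vertex 0.2 1.7 3.7
   vertex 3.0 4.8 0.9
   vertex 0.2 1.2 1.7
  endloop
 endfacet
 facet normal -0.526 0.780 0.338
  outer loop
   vertex 0.2 1.7 3.7
   vertex 4.5 4.9 3.0
   vertex 3.0 4.8 0.9
  endloop
 endfacet
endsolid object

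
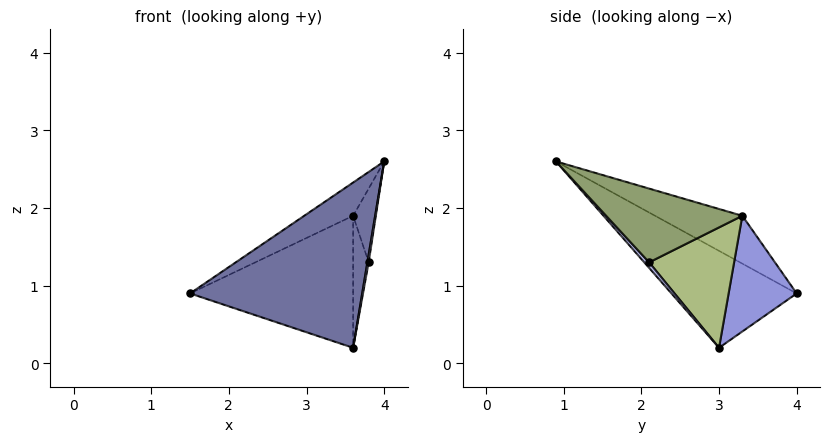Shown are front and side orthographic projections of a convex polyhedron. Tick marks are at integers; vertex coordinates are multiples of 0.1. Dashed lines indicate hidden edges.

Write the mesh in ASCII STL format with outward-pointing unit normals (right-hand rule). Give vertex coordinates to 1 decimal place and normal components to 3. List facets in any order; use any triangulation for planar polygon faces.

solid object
 facet normal -0.502 -0.691 -0.520
  outer loop
   vertex 3.6 3.0 0.2
   vertex 4.0 0.9 2.6
   vertex 1.5 4.0 0.9
  endloop
 endfacet
 facet normal -0.365 0.204 0.909
  outer loop
   vertex 3.6 3.3 1.9
   vertex 1.5 4.0 0.9
   vertex 4.0 0.9 2.6
  endloop
 endfacet
 facet normal 0.380 0.911 -0.161
  outer loop
   vertex 3.6 3.3 1.9
   vertex 3.6 3.0 0.2
   vertex 1.5 4.0 0.9
  endloop
 endfacet
 facet normal 0.901 -0.240 -0.361
  outer loop
   vertex 3.8 2.1 1.3
   vertex 4.0 0.9 2.6
   vertex 3.6 3.0 0.2
  endloop
 endfacet
 facet normal 0.986 0.164 0.000
  outer loop
   vertex 3.8 2.1 1.3
   vertex 3.6 3.3 1.9
   vertex 4.0 0.9 2.6
  endloop
 endfacet
 facet normal 0.983 0.180 -0.032
  outer loop
   vertex 3.8 2.1 1.3
   vertex 3.6 3.0 0.2
   vertex 3.6 3.3 1.9
  endloop
 endfacet
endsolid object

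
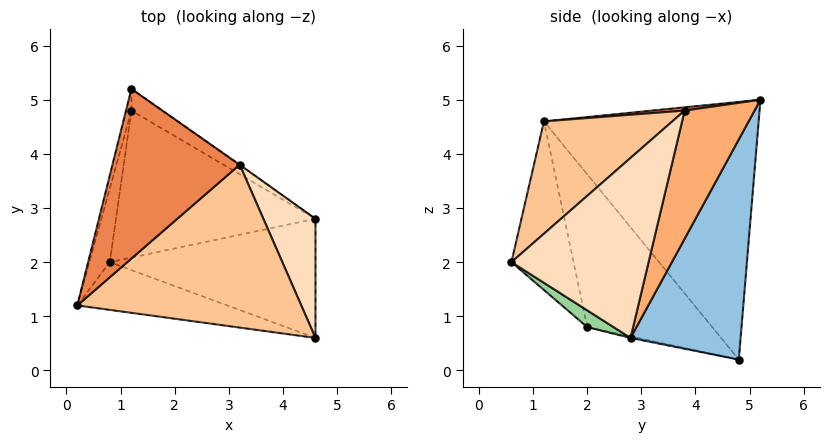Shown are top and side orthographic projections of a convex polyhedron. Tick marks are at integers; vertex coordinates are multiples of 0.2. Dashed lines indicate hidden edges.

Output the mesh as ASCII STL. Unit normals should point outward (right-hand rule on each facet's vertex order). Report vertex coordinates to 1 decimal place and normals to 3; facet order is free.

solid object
 facet normal -0.969 0.244 -0.020
  outer loop
   vertex 1.2 4.8 0.2
   vertex 0.2 1.2 4.6
   vertex 1.2 5.2 5.0
  endloop
 endfacet
 facet normal 0.512 0.856 -0.071
  outer loop
   vertex 1.2 4.8 0.2
   vertex 1.2 5.2 5.0
   vertex 4.6 2.8 0.6
  endloop
 endfacet
 facet normal -0.985 0.112 -0.132
  outer loop
   vertex 0.8 2.0 0.8
   vertex 0.2 1.2 4.6
   vertex 1.2 4.8 0.2
  endloop
 endfacet
 facet normal -0.008 -0.208 -0.978
  outer loop
   vertex 0.8 2.0 0.8
   vertex 1.2 4.8 0.2
   vertex 4.6 2.8 0.6
  endloop
 endfacet
 facet normal 0.025 -0.106 0.994
  outer loop
   vertex 3.2 3.8 4.8
   vertex 1.2 5.2 5.0
   vertex 0.2 1.2 4.6
  endloop
 endfacet
 facet normal 0.573 0.819 -0.004
  outer loop
   vertex 3.2 3.8 4.8
   vertex 4.6 2.8 0.6
   vertex 1.2 5.2 5.0
  endloop
 endfacet
 facet normal 0.387 -0.506 0.771
  outer loop
   vertex 4.6 0.6 2.0
   vertex 3.2 3.8 4.8
   vertex 0.2 1.2 4.6
  endloop
 endfacet
 facet normal 0.946 0.174 0.274
  outer loop
   vertex 4.6 0.6 2.0
   vertex 4.6 2.8 0.6
   vertex 3.2 3.8 4.8
  endloop
 endfacet
 facet normal -0.268 -0.933 -0.239
  outer loop
   vertex 4.6 0.6 2.0
   vertex 0.2 1.2 4.6
   vertex 0.8 2.0 0.8
  endloop
 endfacet
 facet normal 0.068 -0.536 -0.842
  outer loop
   vertex 4.6 0.6 2.0
   vertex 0.8 2.0 0.8
   vertex 4.6 2.8 0.6
  endloop
 endfacet
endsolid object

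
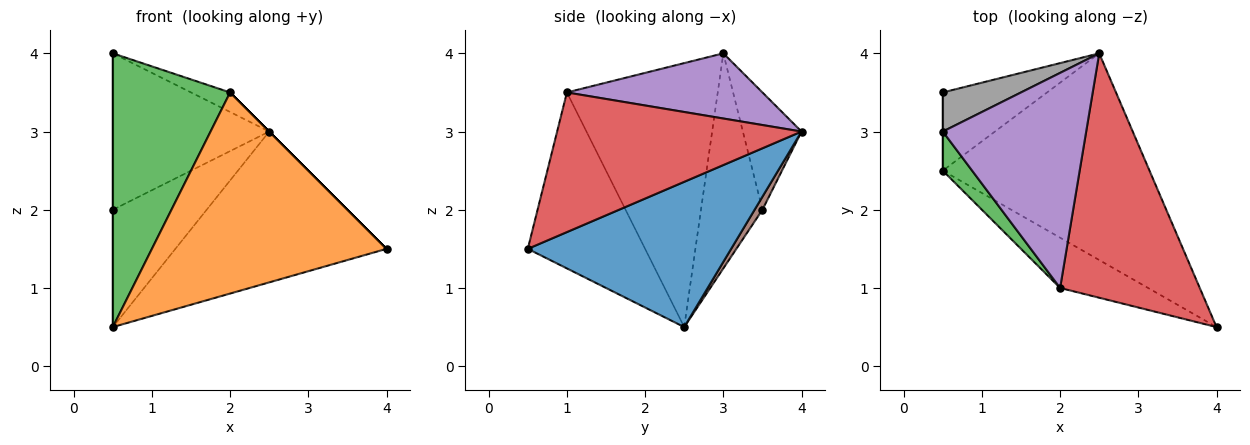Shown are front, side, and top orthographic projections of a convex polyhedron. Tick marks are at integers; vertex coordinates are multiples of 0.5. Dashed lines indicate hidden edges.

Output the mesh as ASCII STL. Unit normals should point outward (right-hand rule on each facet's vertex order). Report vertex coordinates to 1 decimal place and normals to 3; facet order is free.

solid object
 facet normal 0.494 0.513 -0.703
  outer loop
   vertex 2.5 4.0 3.0
   vertex 4.0 0.5 1.5
   vertex 0.5 2.5 0.5
  endloop
 endfacet
 facet normal -0.436 -0.873 -0.218
  outer loop
   vertex 2.0 1.0 3.5
   vertex 0.5 2.5 0.5
   vertex 4.0 0.5 1.5
  endloop
 endfacet
 facet normal -0.786 -0.612 0.087
  outer loop
   vertex 2.0 1.0 3.5
   vertex 0.5 3.0 4.0
   vertex 0.5 2.5 0.5
  endloop
 endfacet
 facet normal 0.707 0.000 0.707
  outer loop
   vertex 2.0 1.0 3.5
   vertex 4.0 0.5 1.5
   vertex 2.5 4.0 3.0
  endloop
 endfacet
 facet normal 0.412 0.082 0.907
  outer loop
   vertex 2.0 1.0 3.5
   vertex 2.5 4.0 3.0
   vertex 0.5 3.0 4.0
  endloop
 endfacet
 facet normal 0.069 0.830 -0.553
  outer loop
   vertex 0.5 3.5 2.0
   vertex 2.5 4.0 3.0
   vertex 0.5 2.5 0.5
  endloop
 endfacet
 facet normal -1.000 0.000 0.000
  outer loop
   vertex 0.5 3.5 2.0
   vertex 0.5 2.5 0.5
   vertex 0.5 3.0 4.0
  endloop
 endfacet
 facet normal -0.342 0.912 0.228
  outer loop
   vertex 0.5 3.5 2.0
   vertex 0.5 3.0 4.0
   vertex 2.5 4.0 3.0
  endloop
 endfacet
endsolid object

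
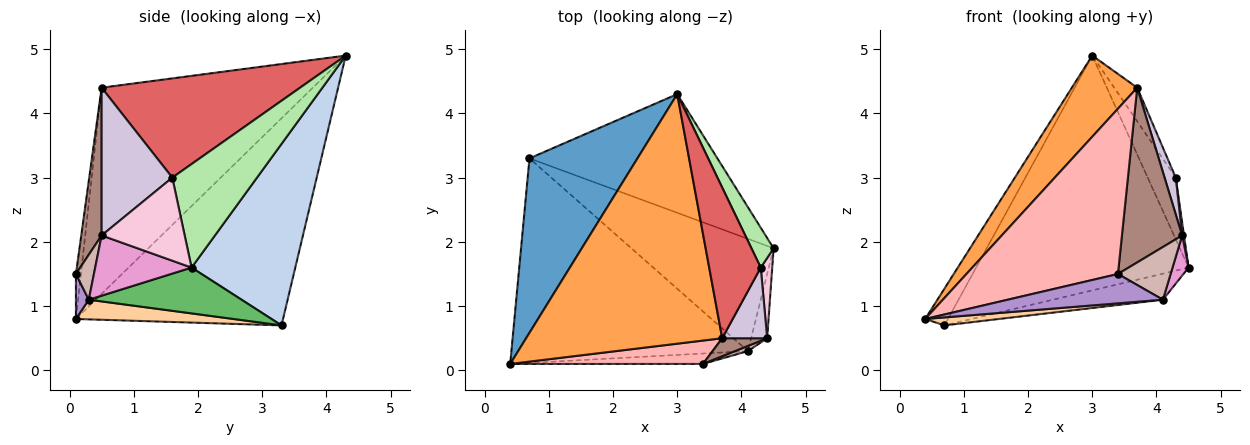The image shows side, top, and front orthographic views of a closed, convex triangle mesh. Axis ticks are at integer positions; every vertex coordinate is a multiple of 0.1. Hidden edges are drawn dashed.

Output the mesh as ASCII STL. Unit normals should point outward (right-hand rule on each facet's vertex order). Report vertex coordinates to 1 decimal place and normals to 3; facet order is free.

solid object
 facet normal -0.883 0.097 0.460
  outer loop
   vertex 3.0 4.3 4.9
   vertex 0.7 3.3 0.7
   vertex 0.4 0.1 0.8
  endloop
 endfacet
 facet normal 0.399 0.818 -0.414
  outer loop
   vertex 3.0 4.3 4.9
   vertex 4.5 1.9 1.6
   vertex 0.7 3.3 0.7
  endloop
 endfacet
 facet normal -0.707 -0.219 0.672
  outer loop
   vertex 3.7 0.5 4.4
   vertex 3.0 4.3 4.9
   vertex 0.4 0.1 0.8
  endloop
 endfacet
 facet normal 0.083 -0.039 -0.996
  outer loop
   vertex 4.1 0.3 1.1
   vertex 0.4 0.1 0.8
   vertex 0.7 3.3 0.7
  endloop
 endfacet
 facet normal 0.300 0.216 -0.929
  outer loop
   vertex 4.1 0.3 1.1
   vertex 0.7 3.3 0.7
   vertex 4.5 1.9 1.6
  endloop
 endfacet
 facet normal 0.930 0.308 0.199
  outer loop
   vertex 4.3 1.6 3.0
   vertex 4.5 1.9 1.6
   vertex 3.0 4.3 4.9
  endloop
 endfacet
 facet normal 0.883 0.102 0.459
  outer loop
   vertex 4.3 1.6 3.0
   vertex 3.0 4.3 4.9
   vertex 3.7 0.5 4.4
  endloop
 endfacet
 facet normal -0.033 -0.990 0.140
  outer loop
   vertex 3.4 0.1 1.5
   vertex 3.7 0.5 4.4
   vertex 0.4 0.1 0.8
  endloop
 endfacet
 facet normal 0.078 -0.940 -0.334
  outer loop
   vertex 3.4 0.1 1.5
   vertex 0.4 0.1 0.8
   vertex 4.1 0.3 1.1
  endloop
 endfacet
 facet normal 0.946 -0.150 0.288
  outer loop
   vertex 4.4 0.5 2.1
   vertex 4.3 1.6 3.0
   vertex 3.7 0.5 4.4
  endloop
 endfacet
 facet normal 0.319 -0.943 0.097
  outer loop
   vertex 4.4 0.5 2.1
   vertex 3.7 0.5 4.4
   vertex 3.4 0.1 1.5
  endloop
 endfacet
 facet normal 0.322 -0.942 0.092
  outer loop
   vertex 4.4 0.5 2.1
   vertex 3.4 0.1 1.5
   vertex 4.1 0.3 1.1
  endloop
 endfacet
 facet normal 0.954 -0.159 -0.254
  outer loop
   vertex 4.4 0.5 2.1
   vertex 4.1 0.3 1.1
   vertex 4.5 1.9 1.6
  endloop
 endfacet
 facet normal 0.990 -0.022 0.137
  outer loop
   vertex 4.4 0.5 2.1
   vertex 4.5 1.9 1.6
   vertex 4.3 1.6 3.0
  endloop
 endfacet
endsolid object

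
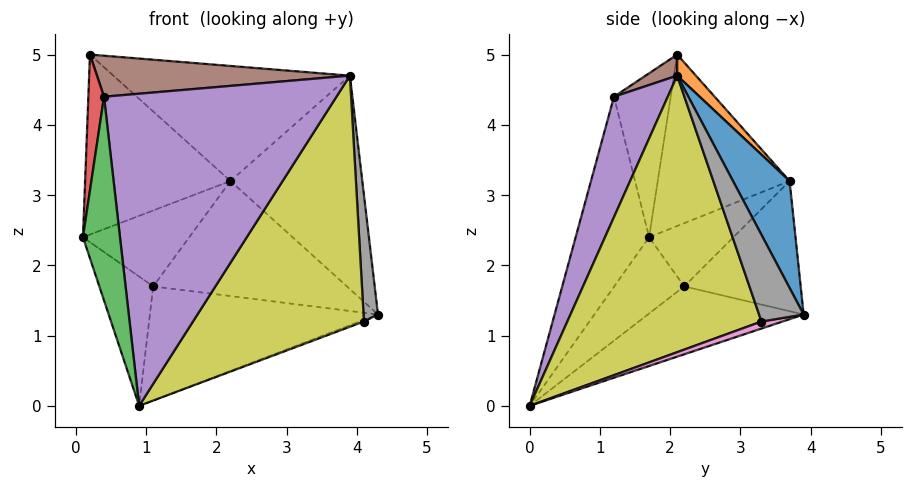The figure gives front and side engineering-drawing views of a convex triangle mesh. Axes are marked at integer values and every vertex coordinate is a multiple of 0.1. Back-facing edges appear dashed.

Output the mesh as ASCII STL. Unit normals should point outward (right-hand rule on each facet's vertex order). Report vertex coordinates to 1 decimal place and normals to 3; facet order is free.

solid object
 facet normal -0.650 0.501 -0.571
  outer loop
   vertex 1.1 2.2 1.7
   vertex 0.9 0.0 0.0
   vertex 0.1 1.7 2.4
  endloop
 endfacet
 facet normal -0.398 0.583 -0.708
  outer loop
   vertex 1.1 2.2 1.7
   vertex 4.3 3.9 1.3
   vertex 0.9 0.0 0.0
  endloop
 endfacet
 facet normal -0.893 -0.450 0.021
  outer loop
   vertex 0.4 1.2 4.4
   vertex 0.1 1.7 2.4
   vertex 0.9 0.0 0.0
  endloop
 endfacet
 facet normal -0.961 -0.265 0.078
  outer loop
   vertex 0.4 1.2 4.4
   vertex 0.2 2.1 5.0
   vertex 0.1 1.7 2.4
  endloop
 endfacet
 facet normal 0.217 -0.935 0.280
  outer loop
   vertex 0.4 1.2 4.4
   vertex 0.9 0.0 0.0
   vertex 3.9 2.1 4.7
  endloop
 endfacet
 facet normal 0.068 -0.543 0.837
  outer loop
   vertex 0.4 1.2 4.4
   vertex 3.9 2.1 4.7
   vertex 0.2 2.1 5.0
  endloop
 endfacet
 facet normal 0.295 0.061 -0.954
  outer loop
   vertex 4.1 3.3 1.2
   vertex 0.9 0.0 0.0
   vertex 4.3 3.9 1.3
  endloop
 endfacet
 facet normal 0.950 -0.308 -0.051
  outer loop
   vertex 4.1 3.3 1.2
   vertex 4.3 3.9 1.3
   vertex 3.9 2.1 4.7
  endloop
 endfacet
 facet normal 0.738 -0.650 -0.181
  outer loop
   vertex 4.1 3.3 1.2
   vertex 3.9 2.1 4.7
   vertex 0.9 0.0 0.0
  endloop
 endfacet
 facet normal -0.465 0.773 -0.432
  outer loop
   vertex 2.2 3.7 3.2
   vertex 4.3 3.9 1.3
   vertex 1.1 2.2 1.7
  endloop
 endfacet
 facet normal 0.348 0.811 0.470
  outer loop
   vertex 2.2 3.7 3.2
   vertex 3.9 2.1 4.7
   vertex 4.3 3.9 1.3
  endloop
 endfacet
 facet normal 0.057 0.714 0.698
  outer loop
   vertex 2.2 3.7 3.2
   vertex 0.2 2.1 5.0
   vertex 3.9 2.1 4.7
  endloop
 endfacet
 facet normal -0.669 0.738 -0.088
  outer loop
   vertex 2.2 3.7 3.2
   vertex 0.1 1.7 2.4
   vertex 0.2 2.1 5.0
  endloop
 endfacet
 facet normal -0.590 0.745 -0.312
  outer loop
   vertex 2.2 3.7 3.2
   vertex 1.1 2.2 1.7
   vertex 0.1 1.7 2.4
  endloop
 endfacet
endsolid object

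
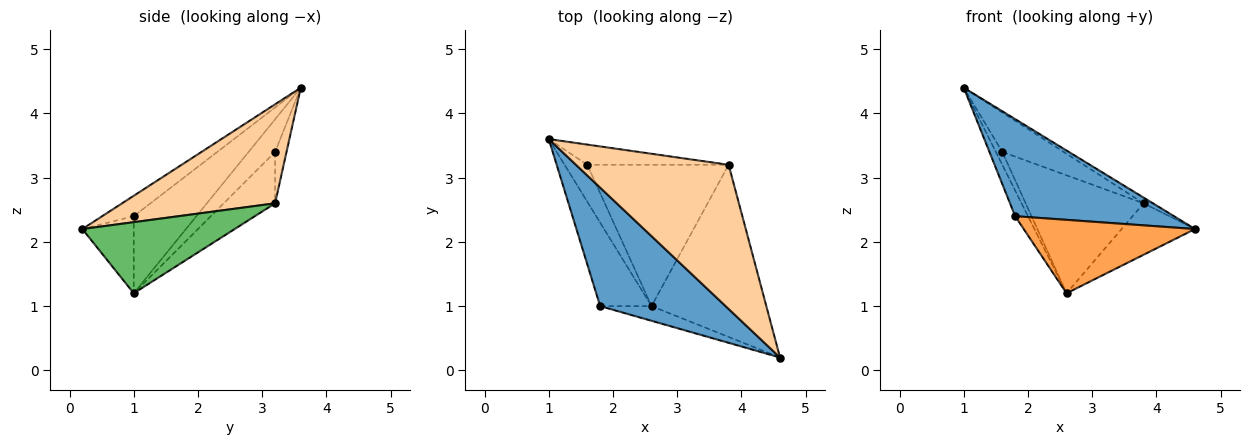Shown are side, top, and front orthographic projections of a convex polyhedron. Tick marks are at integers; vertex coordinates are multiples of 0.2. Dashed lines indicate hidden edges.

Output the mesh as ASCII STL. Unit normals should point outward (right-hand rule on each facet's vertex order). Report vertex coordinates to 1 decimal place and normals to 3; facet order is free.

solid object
 facet normal -0.125 -0.629 0.767
  outer loop
   vertex 1.8 1.0 2.4
   vertex 4.6 0.2 2.2
   vertex 1.0 3.6 4.4
  endloop
 endfacet
 facet normal -0.820 0.168 -0.547
  outer loop
   vertex 1.8 1.0 2.4
   vertex 1.0 3.6 4.4
   vertex 2.6 1.0 1.2
  endloop
 endfacet
 facet normal -0.282 -0.941 -0.188
  outer loop
   vertex 1.8 1.0 2.4
   vertex 2.6 1.0 1.2
   vertex 4.6 0.2 2.2
  endloop
 endfacet
 facet normal 0.544 0.033 0.839
  outer loop
   vertex 3.8 3.2 2.6
   vertex 1.0 3.6 4.4
   vertex 4.6 0.2 2.2
  endloop
 endfacet
 facet normal 0.510 0.246 -0.824
  outer loop
   vertex 3.8 3.2 2.6
   vertex 4.6 0.2 2.2
   vertex 2.6 1.0 1.2
  endloop
 endfacet
 facet normal -0.805 0.195 -0.561
  outer loop
   vertex 1.6 3.2 3.4
   vertex 2.6 1.0 1.2
   vertex 1.0 3.6 4.4
  endloop
 endfacet
 facet normal -0.163 0.878 -0.449
  outer loop
   vertex 1.6 3.2 3.4
   vertex 1.0 3.6 4.4
   vertex 3.8 3.2 2.6
  endloop
 endfacet
 facet normal -0.269 0.617 -0.739
  outer loop
   vertex 1.6 3.2 3.4
   vertex 3.8 3.2 2.6
   vertex 2.6 1.0 1.2
  endloop
 endfacet
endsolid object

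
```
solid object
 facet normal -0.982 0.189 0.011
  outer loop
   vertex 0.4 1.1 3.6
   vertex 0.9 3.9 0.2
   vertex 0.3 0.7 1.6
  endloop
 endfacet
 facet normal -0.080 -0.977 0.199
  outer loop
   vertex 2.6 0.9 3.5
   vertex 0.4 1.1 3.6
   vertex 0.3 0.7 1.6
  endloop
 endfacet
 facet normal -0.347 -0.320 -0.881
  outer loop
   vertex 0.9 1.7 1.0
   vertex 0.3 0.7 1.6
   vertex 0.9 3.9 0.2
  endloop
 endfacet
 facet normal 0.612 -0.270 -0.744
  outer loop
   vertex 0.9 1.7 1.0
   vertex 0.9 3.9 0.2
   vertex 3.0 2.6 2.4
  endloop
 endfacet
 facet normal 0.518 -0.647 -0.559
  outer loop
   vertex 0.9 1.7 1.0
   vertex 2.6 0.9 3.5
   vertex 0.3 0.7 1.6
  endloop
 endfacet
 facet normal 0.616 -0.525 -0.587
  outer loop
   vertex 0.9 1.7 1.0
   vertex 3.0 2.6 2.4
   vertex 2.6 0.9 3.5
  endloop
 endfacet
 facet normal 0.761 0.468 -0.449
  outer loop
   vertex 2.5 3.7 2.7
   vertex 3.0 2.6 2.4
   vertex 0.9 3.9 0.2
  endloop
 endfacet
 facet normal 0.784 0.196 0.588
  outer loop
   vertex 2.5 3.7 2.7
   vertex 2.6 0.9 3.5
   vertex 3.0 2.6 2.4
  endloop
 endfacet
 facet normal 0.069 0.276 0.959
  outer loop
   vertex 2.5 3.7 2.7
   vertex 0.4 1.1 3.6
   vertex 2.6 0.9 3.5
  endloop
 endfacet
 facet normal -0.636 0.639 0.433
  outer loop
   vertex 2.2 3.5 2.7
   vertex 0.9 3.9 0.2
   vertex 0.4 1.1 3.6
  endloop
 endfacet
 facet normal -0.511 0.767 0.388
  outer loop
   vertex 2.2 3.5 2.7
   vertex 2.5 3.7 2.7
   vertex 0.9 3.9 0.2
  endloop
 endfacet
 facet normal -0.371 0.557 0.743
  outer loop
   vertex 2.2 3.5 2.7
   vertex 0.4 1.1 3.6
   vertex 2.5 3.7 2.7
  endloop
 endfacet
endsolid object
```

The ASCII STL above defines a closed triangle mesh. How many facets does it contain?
12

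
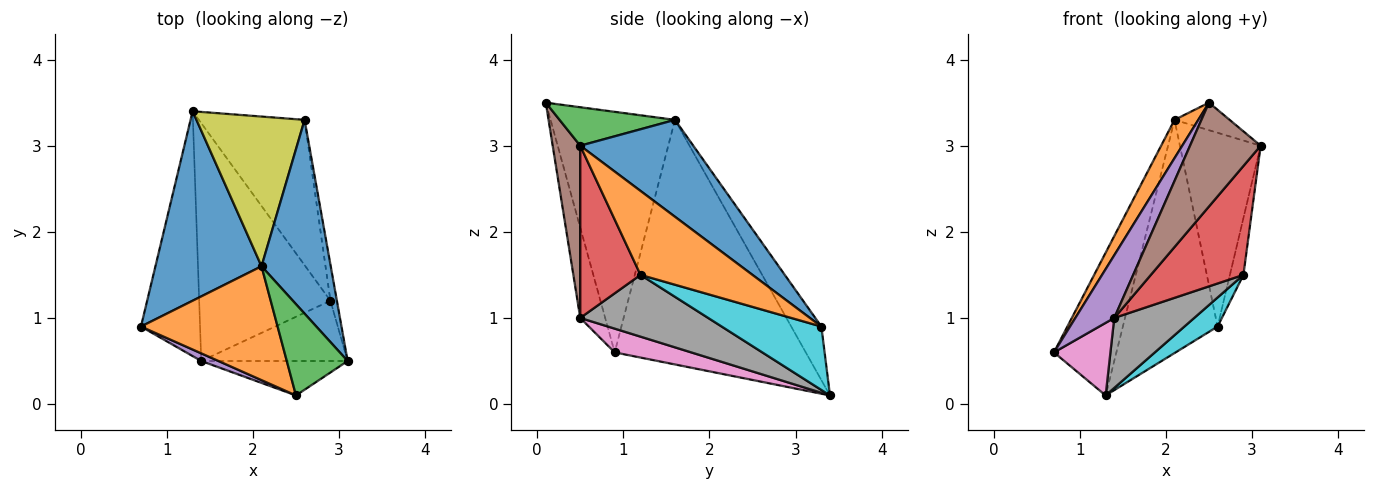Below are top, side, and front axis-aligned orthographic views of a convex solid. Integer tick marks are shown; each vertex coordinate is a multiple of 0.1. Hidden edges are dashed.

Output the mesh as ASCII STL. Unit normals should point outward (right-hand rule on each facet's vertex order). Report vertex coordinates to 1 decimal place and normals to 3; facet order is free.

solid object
 facet normal -0.879 0.287 0.381
  outer loop
   vertex 2.1 1.6 3.3
   vertex 1.3 3.4 0.1
   vertex 0.7 0.9 0.6
  endloop
 endfacet
 facet normal -0.858 -0.164 0.487
  outer loop
   vertex 2.1 1.6 3.3
   vertex 0.7 0.9 0.6
   vertex 2.5 0.1 3.5
  endloop
 endfacet
 facet normal 0.518 0.247 0.819
  outer loop
   vertex 2.1 1.6 3.3
   vertex 2.5 0.1 3.5
   vertex 3.1 0.5 3.0
  endloop
 endfacet
 facet normal 0.495 -0.760 -0.421
  outer loop
   vertex 1.4 0.5 1.0
   vertex 2.9 1.2 1.5
   vertex 3.1 0.5 3.0
  endloop
 endfacet
 facet normal -0.537 -0.837 0.102
  outer loop
   vertex 1.4 0.5 1.0
   vertex 2.5 0.1 3.5
   vertex 0.7 0.9 0.6
  endloop
 endfacet
 facet normal 0.347 -0.890 -0.295
  outer loop
   vertex 1.4 0.5 1.0
   vertex 3.1 0.5 3.0
   vertex 2.5 0.1 3.5
  endloop
 endfacet
 facet normal 0.360 -0.265 -0.895
  outer loop
   vertex 1.4 0.5 1.0
   vertex 0.7 0.9 0.6
   vertex 1.3 3.4 0.1
  endloop
 endfacet
 facet normal 0.411 -0.257 -0.874
  outer loop
   vertex 1.4 0.5 1.0
   vertex 1.3 3.4 0.1
   vertex 2.9 1.2 1.5
  endloop
 endfacet
 facet normal -0.259 0.813 0.522
  outer loop
   vertex 2.6 3.3 0.9
   vertex 1.3 3.4 0.1
   vertex 2.1 1.6 3.3
  endloop
 endfacet
 facet normal 0.507 -0.169 -0.845
  outer loop
   vertex 2.6 3.3 0.9
   vertex 2.9 1.2 1.5
   vertex 1.3 3.4 0.1
  endloop
 endfacet
 facet normal 0.704 0.503 0.503
  outer loop
   vertex 2.6 3.3 0.9
   vertex 2.1 1.6 3.3
   vertex 3.1 0.5 3.0
  endloop
 endfacet
 facet normal 0.990 0.120 -0.076
  outer loop
   vertex 2.6 3.3 0.9
   vertex 3.1 0.5 3.0
   vertex 2.9 1.2 1.5
  endloop
 endfacet
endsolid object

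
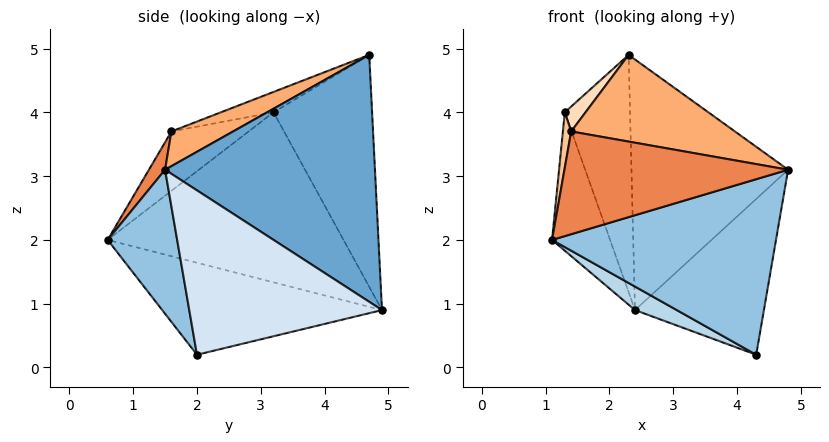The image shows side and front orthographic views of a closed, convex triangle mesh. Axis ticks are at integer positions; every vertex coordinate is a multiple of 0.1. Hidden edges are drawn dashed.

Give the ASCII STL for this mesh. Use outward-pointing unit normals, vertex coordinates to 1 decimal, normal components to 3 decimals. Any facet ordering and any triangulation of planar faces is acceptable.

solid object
 facet normal 0.800 0.597 0.050
  outer loop
   vertex 2.3 4.7 4.9
   vertex 4.8 1.5 3.1
   vertex 2.4 4.9 0.9
  endloop
 endfacet
 facet normal 0.290 -0.934 -0.211
  outer loop
   vertex 4.3 2.0 0.2
   vertex 4.8 1.5 3.1
   vertex 1.1 0.6 2.0
  endloop
 endfacet
 facet normal -0.459 -0.087 -0.884
  outer loop
   vertex 4.3 2.0 0.2
   vertex 1.1 0.6 2.0
   vertex 2.4 4.9 0.9
  endloop
 endfacet
 facet normal 0.830 0.555 -0.047
  outer loop
   vertex 4.3 2.0 0.2
   vertex 2.4 4.9 0.9
   vertex 4.8 1.5 3.1
  endloop
 endfacet
 facet normal 0.062 -0.865 0.498
  outer loop
   vertex 1.4 1.6 3.7
   vertex 1.1 0.6 2.0
   vertex 4.8 1.5 3.1
  endloop
 endfacet
 facet normal 0.148 -0.394 0.907
  outer loop
   vertex 1.4 1.6 3.7
   vertex 4.8 1.5 3.1
   vertex 2.3 4.7 4.9
  endloop
 endfacet
 facet normal -0.967 -0.104 0.232
  outer loop
   vertex 1.3 3.2 4.0
   vertex 1.1 0.6 2.0
   vertex 1.4 1.6 3.7
  endloop
 endfacet
 facet normal -0.483 -0.190 0.854
  outer loop
   vertex 1.3 3.2 4.0
   vertex 1.4 1.6 3.7
   vertex 2.3 4.7 4.9
  endloop
 endfacet
 facet normal -0.950 0.234 -0.209
  outer loop
   vertex 1.3 3.2 4.0
   vertex 2.4 4.9 0.9
   vertex 1.1 0.6 2.0
  endloop
 endfacet
 facet normal -0.834 0.552 0.007
  outer loop
   vertex 1.3 3.2 4.0
   vertex 2.3 4.7 4.9
   vertex 2.4 4.9 0.9
  endloop
 endfacet
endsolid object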